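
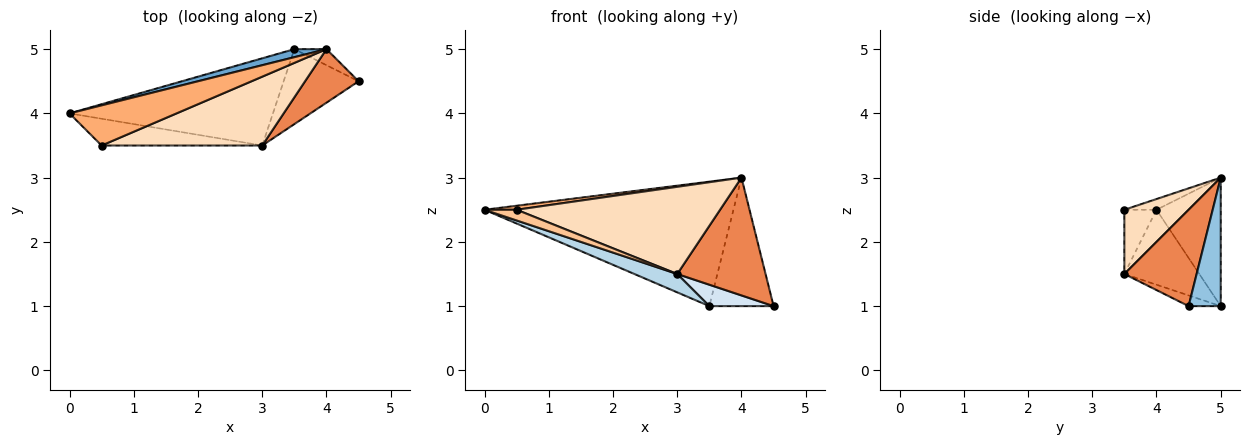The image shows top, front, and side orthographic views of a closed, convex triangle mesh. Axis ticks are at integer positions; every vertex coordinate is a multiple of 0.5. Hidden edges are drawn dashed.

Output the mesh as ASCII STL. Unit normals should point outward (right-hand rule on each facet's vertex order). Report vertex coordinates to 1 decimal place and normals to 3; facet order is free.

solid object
 facet normal -0.249 0.966 0.062
  outer loop
   vertex 4.0 5.0 3.0
   vertex 3.5 5.0 1.0
   vertex 0.0 4.0 2.5
  endloop
 endfacet
 facet normal 0.444 0.889 -0.111
  outer loop
   vertex 4.0 5.0 3.0
   vertex 4.5 4.5 1.0
   vertex 3.5 5.0 1.0
  endloop
 endfacet
 facet normal -0.339 -0.194 -0.921
  outer loop
   vertex 3.0 3.5 1.5
   vertex 0.0 4.0 2.5
   vertex 3.5 5.0 1.0
  endloop
 endfacet
 facet normal -0.136 -0.272 -0.953
  outer loop
   vertex 3.0 3.5 1.5
   vertex 3.5 5.0 1.0
   vertex 4.5 4.5 1.0
  endloop
 endfacet
 facet normal 0.597 -0.730 0.332
  outer loop
   vertex 3.0 3.5 1.5
   vertex 4.5 4.5 1.0
   vertex 4.0 5.0 3.0
  endloop
 endfacet
 facet normal -0.099 -0.099 0.990
  outer loop
   vertex 0.5 3.5 2.5
   vertex 4.0 5.0 3.0
   vertex 0.0 4.0 2.5
  endloop
 endfacet
 facet normal -0.348 -0.348 -0.870
  outer loop
   vertex 0.5 3.5 2.5
   vertex 0.0 4.0 2.5
   vertex 3.0 3.5 1.5
  endloop
 endfacet
 facet normal 0.241 -0.762 0.601
  outer loop
   vertex 0.5 3.5 2.5
   vertex 3.0 3.5 1.5
   vertex 4.0 5.0 3.0
  endloop
 endfacet
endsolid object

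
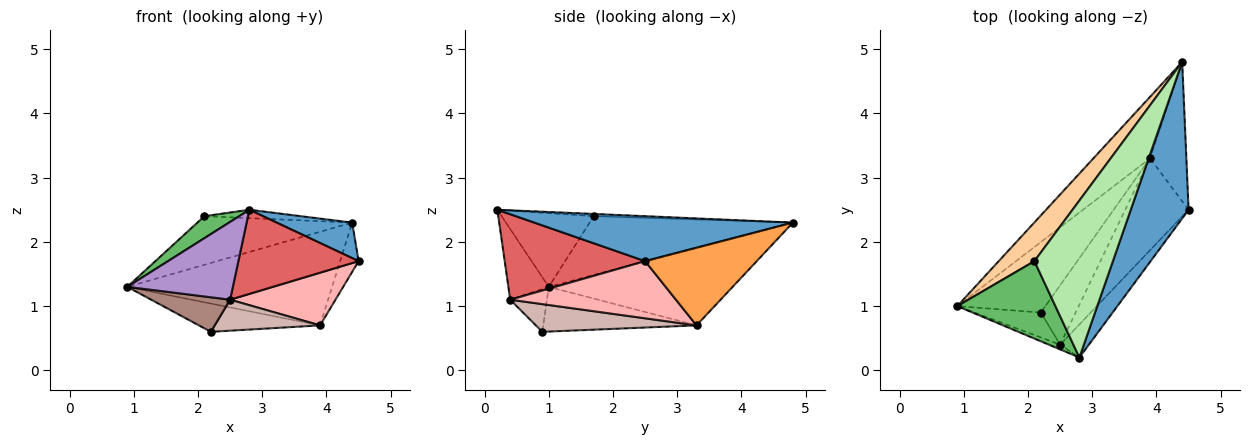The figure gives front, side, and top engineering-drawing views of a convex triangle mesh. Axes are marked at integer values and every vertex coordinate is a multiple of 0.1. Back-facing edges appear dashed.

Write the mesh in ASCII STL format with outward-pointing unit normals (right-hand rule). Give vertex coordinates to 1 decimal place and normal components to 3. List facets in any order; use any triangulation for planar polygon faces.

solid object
 facet normal 0.604 -0.176 0.777
  outer loop
   vertex 2.8 0.2 2.5
   vertex 4.5 2.5 1.7
   vertex 4.4 4.8 2.3
  endloop
 endfacet
 facet normal -0.600 0.668 -0.439
  outer loop
   vertex 3.9 3.3 0.7
   vertex 0.9 1.0 1.3
   vertex 4.4 4.8 2.3
  endloop
 endfacet
 facet normal 0.896 0.148 -0.419
  outer loop
   vertex 3.9 3.3 0.7
   vertex 4.4 4.8 2.3
   vertex 4.5 2.5 1.7
  endloop
 endfacet
 facet normal -0.717 0.546 0.434
  outer loop
   vertex 2.1 1.7 2.4
   vertex 4.4 4.8 2.3
   vertex 0.9 1.0 1.3
  endloop
 endfacet
 facet normal -0.586 -0.221 0.780
  outer loop
   vertex 2.1 1.7 2.4
   vertex 0.9 1.0 1.3
   vertex 2.8 0.2 2.5
  endloop
 endfacet
 facet normal -0.028 0.053 0.998
  outer loop
   vertex 2.1 1.7 2.4
   vertex 2.8 0.2 2.5
   vertex 4.4 4.8 2.3
  endloop
 endfacet
 facet normal 0.736 -0.630 -0.248
  outer loop
   vertex 2.5 0.4 1.1
   vertex 4.5 2.5 1.7
   vertex 2.8 0.2 2.5
  endloop
 endfacet
 facet normal 0.616 -0.392 -0.683
  outer loop
   vertex 2.5 0.4 1.1
   vertex 3.9 3.3 0.7
   vertex 4.5 2.5 1.7
  endloop
 endfacet
 facet normal -0.357 -0.932 -0.057
  outer loop
   vertex 2.5 0.4 1.1
   vertex 2.8 0.2 2.5
   vertex 0.9 1.0 1.3
  endloop
 endfacet
 facet normal -0.426 0.337 -0.840
  outer loop
   vertex 2.2 0.9 0.6
   vertex 0.9 1.0 1.3
   vertex 3.9 3.3 0.7
  endloop
 endfacet
 facet normal -0.353 -0.759 -0.547
  outer loop
   vertex 2.2 0.9 0.6
   vertex 2.5 0.4 1.1
   vertex 0.9 1.0 1.3
  endloop
 endfacet
 facet normal 0.577 -0.378 -0.724
  outer loop
   vertex 2.2 0.9 0.6
   vertex 3.9 3.3 0.7
   vertex 2.5 0.4 1.1
  endloop
 endfacet
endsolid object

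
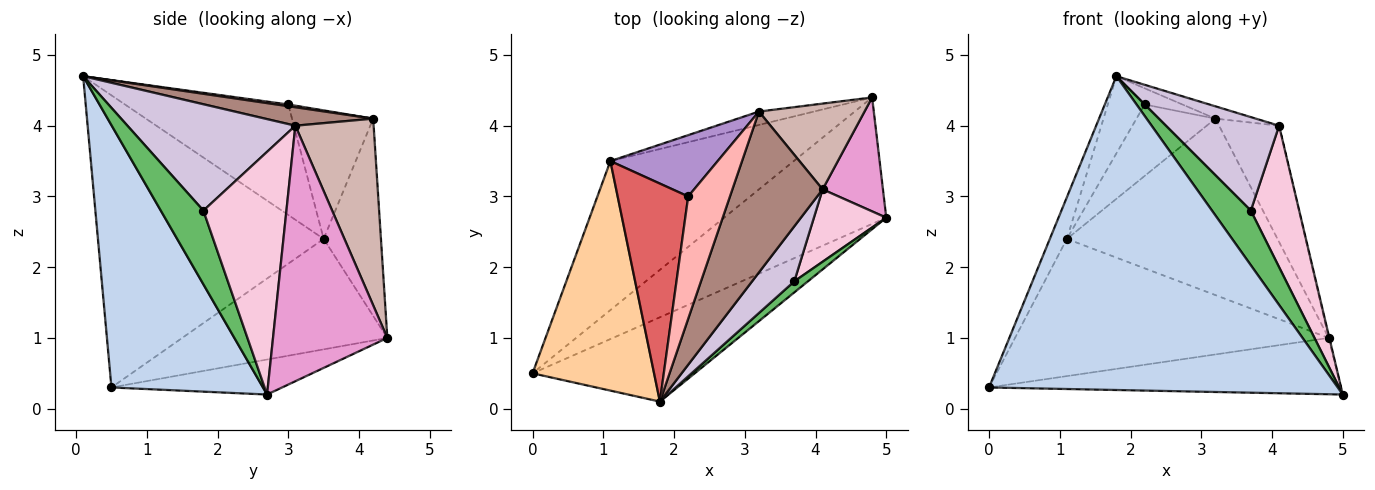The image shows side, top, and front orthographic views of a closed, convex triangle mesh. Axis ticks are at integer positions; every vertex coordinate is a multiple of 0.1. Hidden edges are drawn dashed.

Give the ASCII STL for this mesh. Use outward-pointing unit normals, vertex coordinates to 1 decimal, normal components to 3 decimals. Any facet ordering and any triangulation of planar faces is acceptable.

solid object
 facet normal -0.193 0.399 -0.896
  outer loop
   vertex 4.8 4.4 1.0
   vertex 5.0 2.7 0.2
   vertex 0.0 0.5 0.3
  endloop
 endfacet
 facet normal 0.387 -0.890 -0.239
  outer loop
   vertex 1.8 0.1 4.7
   vertex 0.0 0.5 0.3
   vertex 5.0 2.7 0.2
  endloop
 endfacet
 facet normal -0.405 0.619 -0.673
  outer loop
   vertex 1.1 3.5 2.4
   vertex 4.8 4.4 1.0
   vertex 0.0 0.5 0.3
  endloop
 endfacet
 facet normal -0.921 0.070 0.383
  outer loop
   vertex 1.1 3.5 2.4
   vertex 0.0 0.5 0.3
   vertex 1.8 0.1 4.7
  endloop
 endfacet
 facet normal 0.732 -0.667 0.135
  outer loop
   vertex 3.7 1.8 2.8
   vertex 1.8 0.1 4.7
   vertex 5.0 2.7 0.2
  endloop
 endfacet
 facet normal -0.262 0.962 -0.073
  outer loop
   vertex 3.2 4.2 4.1
   vertex 4.8 4.4 1.0
   vertex 1.1 3.5 2.4
  endloop
 endfacet
 facet normal -0.828 0.187 0.529
  outer loop
   vertex 2.2 3.0 4.3
   vertex 1.1 3.5 2.4
   vertex 1.8 0.1 4.7
  endloop
 endfacet
 facet normal 0.041 0.131 0.991
  outer loop
   vertex 2.2 3.0 4.3
   vertex 1.8 0.1 4.7
   vertex 3.2 4.2 4.1
  endloop
 endfacet
 facet normal -0.615 0.598 0.514
  outer loop
   vertex 2.2 3.0 4.3
   vertex 3.2 4.2 4.1
   vertex 1.1 3.5 2.4
  endloop
 endfacet
 facet normal 0.788 -0.531 0.313
  outer loop
   vertex 4.1 3.1 4.0
   vertex 1.8 0.1 4.7
   vertex 3.7 1.8 2.8
  endloop
 endfacet
 facet normal 0.200 0.075 0.977
  outer loop
   vertex 4.1 3.1 4.0
   vertex 3.2 4.2 4.1
   vertex 1.8 0.1 4.7
  endloop
 endfacet
 facet normal 0.724 0.555 0.409
  outer loop
   vertex 4.1 3.1 4.0
   vertex 4.8 4.4 1.0
   vertex 3.2 4.2 4.1
  endloop
 endfacet
 facet normal 0.973 0.006 0.230
  outer loop
   vertex 4.1 3.1 4.0
   vertex 5.0 2.7 0.2
   vertex 4.8 4.4 1.0
  endloop
 endfacet
 facet normal 0.837 -0.488 0.249
  outer loop
   vertex 4.1 3.1 4.0
   vertex 3.7 1.8 2.8
   vertex 5.0 2.7 0.2
  endloop
 endfacet
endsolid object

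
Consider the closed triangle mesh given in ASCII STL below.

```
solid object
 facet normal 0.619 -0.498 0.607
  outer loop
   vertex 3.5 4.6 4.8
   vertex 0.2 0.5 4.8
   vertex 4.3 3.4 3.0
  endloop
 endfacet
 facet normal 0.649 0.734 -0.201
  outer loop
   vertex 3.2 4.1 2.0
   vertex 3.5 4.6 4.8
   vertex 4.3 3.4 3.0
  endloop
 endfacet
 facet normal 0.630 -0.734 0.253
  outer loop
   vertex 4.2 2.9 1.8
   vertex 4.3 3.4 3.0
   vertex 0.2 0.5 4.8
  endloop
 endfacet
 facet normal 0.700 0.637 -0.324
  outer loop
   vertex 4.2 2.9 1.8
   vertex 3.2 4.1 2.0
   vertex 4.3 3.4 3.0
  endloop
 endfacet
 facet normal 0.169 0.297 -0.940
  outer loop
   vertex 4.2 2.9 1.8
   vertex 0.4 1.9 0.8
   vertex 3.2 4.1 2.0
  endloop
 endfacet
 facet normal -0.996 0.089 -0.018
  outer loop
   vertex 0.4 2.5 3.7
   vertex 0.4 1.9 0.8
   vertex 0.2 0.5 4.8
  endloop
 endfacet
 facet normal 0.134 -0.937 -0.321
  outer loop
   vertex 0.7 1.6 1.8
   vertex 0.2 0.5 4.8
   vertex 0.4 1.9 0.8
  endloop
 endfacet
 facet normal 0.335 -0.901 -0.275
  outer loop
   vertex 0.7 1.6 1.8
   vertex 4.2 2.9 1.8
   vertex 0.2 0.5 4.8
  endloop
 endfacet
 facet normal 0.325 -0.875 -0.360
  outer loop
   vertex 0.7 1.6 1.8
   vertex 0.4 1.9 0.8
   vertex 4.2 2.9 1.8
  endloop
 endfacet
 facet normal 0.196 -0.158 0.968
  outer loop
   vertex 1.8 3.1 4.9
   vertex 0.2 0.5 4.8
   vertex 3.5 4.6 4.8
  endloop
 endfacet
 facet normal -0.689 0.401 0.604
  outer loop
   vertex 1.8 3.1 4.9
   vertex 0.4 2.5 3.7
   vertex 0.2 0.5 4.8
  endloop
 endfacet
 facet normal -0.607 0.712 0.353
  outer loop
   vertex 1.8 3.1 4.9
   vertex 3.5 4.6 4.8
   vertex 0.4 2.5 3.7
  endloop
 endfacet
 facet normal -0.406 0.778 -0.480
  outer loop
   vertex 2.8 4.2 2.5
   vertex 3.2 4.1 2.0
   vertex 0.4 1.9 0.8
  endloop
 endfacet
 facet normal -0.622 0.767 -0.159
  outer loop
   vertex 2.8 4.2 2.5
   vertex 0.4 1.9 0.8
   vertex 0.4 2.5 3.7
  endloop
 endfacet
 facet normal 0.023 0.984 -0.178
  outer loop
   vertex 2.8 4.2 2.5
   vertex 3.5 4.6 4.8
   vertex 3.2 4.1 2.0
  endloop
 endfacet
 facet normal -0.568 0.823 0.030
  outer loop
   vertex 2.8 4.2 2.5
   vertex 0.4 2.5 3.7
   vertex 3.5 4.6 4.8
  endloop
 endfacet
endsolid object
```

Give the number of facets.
16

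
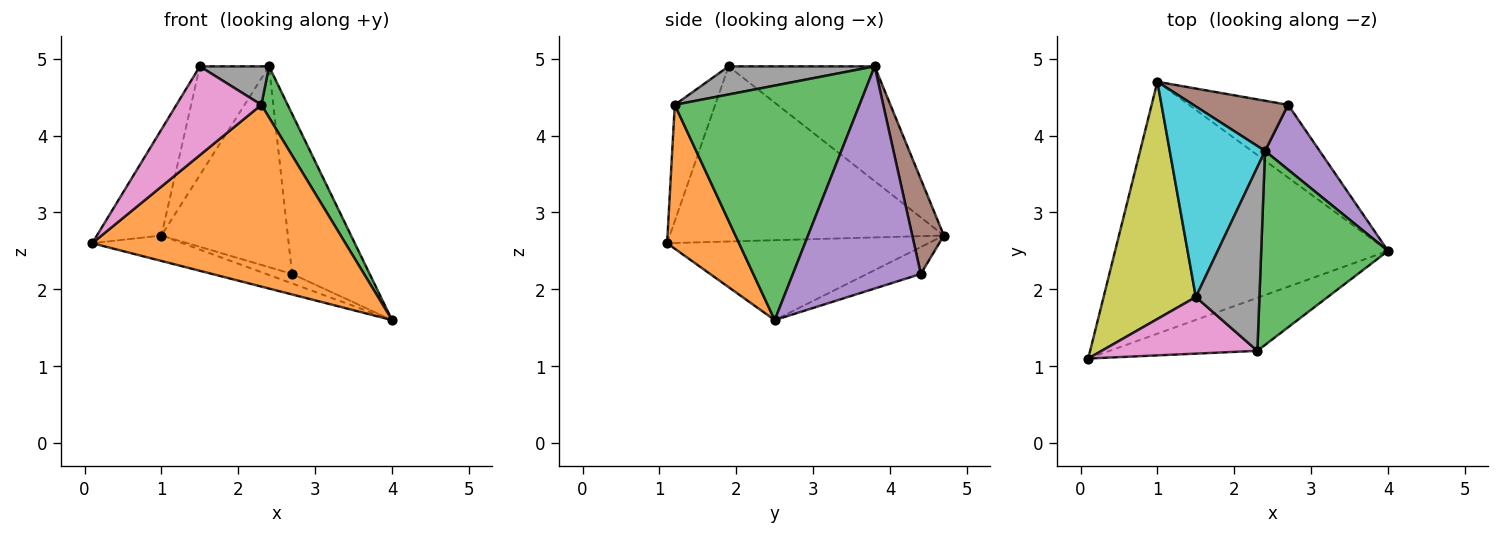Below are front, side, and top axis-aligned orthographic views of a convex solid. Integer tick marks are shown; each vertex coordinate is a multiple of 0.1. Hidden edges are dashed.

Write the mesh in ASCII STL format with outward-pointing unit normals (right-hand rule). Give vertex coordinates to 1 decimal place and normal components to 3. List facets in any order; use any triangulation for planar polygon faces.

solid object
 facet normal -0.280 0.096 -0.955
  outer loop
   vertex 1.0 4.7 2.7
   vertex 4.0 2.5 1.6
   vertex 0.1 1.1 2.6
  endloop
 endfacet
 facet normal 0.263 -0.926 -0.270
  outer loop
   vertex 2.3 1.2 4.4
   vertex 0.1 1.1 2.6
   vertex 4.0 2.5 1.6
  endloop
 endfacet
 facet normal 0.873 -0.124 0.472
  outer loop
   vertex 2.3 1.2 4.4
   vertex 4.0 2.5 1.6
   vertex 2.4 3.8 4.9
  endloop
 endfacet
 facet normal -0.260 0.125 -0.958
  outer loop
   vertex 2.7 4.4 2.2
   vertex 4.0 2.5 1.6
   vertex 1.0 4.7 2.7
  endloop
 endfacet
 facet normal 0.837 0.508 0.206
  outer loop
   vertex 2.7 4.4 2.2
   vertex 2.4 3.8 4.9
   vertex 4.0 2.5 1.6
  endloop
 endfacet
 facet normal 0.236 0.943 0.236
  outer loop
   vertex 2.7 4.4 2.2
   vertex 1.0 4.7 2.7
   vertex 2.4 3.8 4.9
  endloop
 endfacet
 facet normal -0.373 -0.782 0.499
  outer loop
   vertex 1.5 1.9 4.9
   vertex 0.1 1.1 2.6
   vertex 2.3 1.2 4.4
  endloop
 endfacet
 facet normal 0.397 -0.188 0.898
  outer loop
   vertex 1.5 1.9 4.9
   vertex 2.3 1.2 4.4
   vertex 2.4 3.8 4.9
  endloop
 endfacet
 facet normal -0.866 0.204 0.456
  outer loop
   vertex 1.5 1.9 4.9
   vertex 1.0 4.7 2.7
   vertex 0.1 1.1 2.6
  endloop
 endfacet
 facet normal -0.723 0.342 0.600
  outer loop
   vertex 1.5 1.9 4.9
   vertex 2.4 3.8 4.9
   vertex 1.0 4.7 2.7
  endloop
 endfacet
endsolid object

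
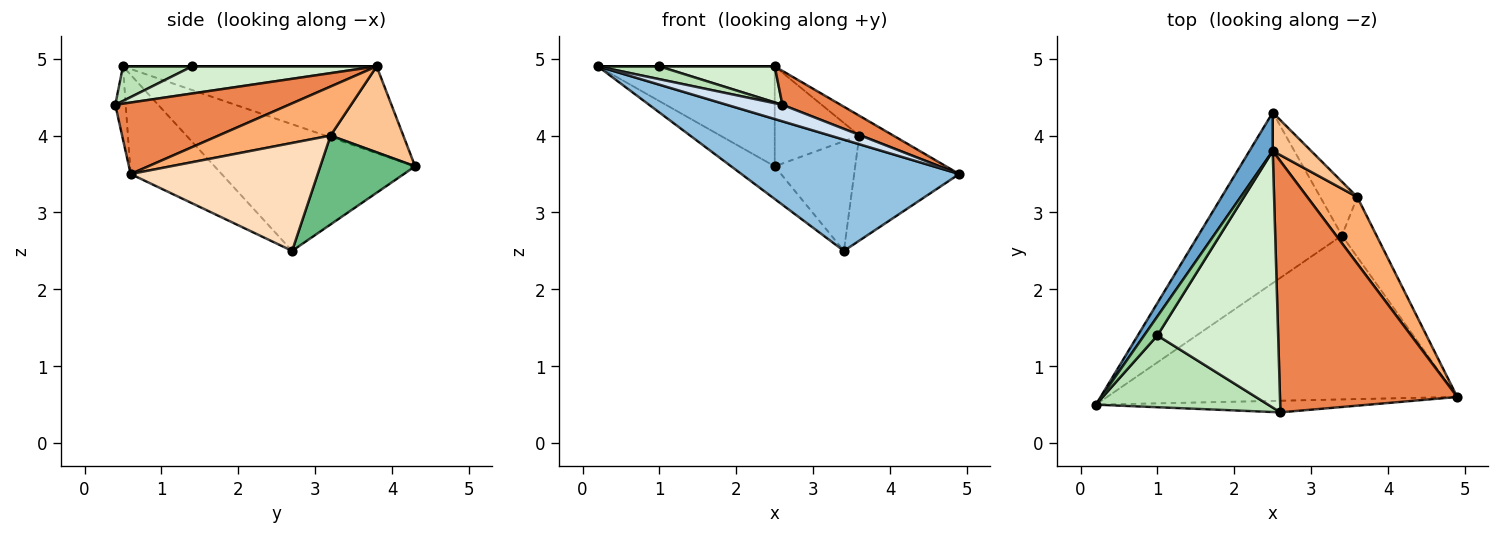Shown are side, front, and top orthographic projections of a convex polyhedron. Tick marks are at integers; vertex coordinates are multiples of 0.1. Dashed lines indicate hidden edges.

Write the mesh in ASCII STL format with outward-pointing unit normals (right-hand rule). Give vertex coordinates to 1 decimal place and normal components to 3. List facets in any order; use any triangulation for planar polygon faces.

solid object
 facet normal -0.801 0.558 0.215
  outer loop
   vertex 2.5 3.8 4.9
   vertex 2.5 4.3 3.6
   vertex 0.2 0.5 4.9
  endloop
 endfacet
 facet normal -0.228 -0.547 -0.806
  outer loop
   vertex 3.4 2.7 2.5
   vertex 4.9 0.6 3.5
   vertex 0.2 0.5 4.9
  endloop
 endfacet
 facet normal -0.655 0.142 -0.742
  outer loop
   vertex 3.4 2.7 2.5
   vertex 0.2 0.5 4.9
   vertex 2.5 4.3 3.6
  endloop
 endfacet
 facet normal -0.152 -0.809 -0.568
  outer loop
   vertex 2.6 0.4 4.4
   vertex 0.2 0.5 4.9
   vertex 4.9 0.6 3.5
  endloop
 endfacet
 facet normal 0.371 -0.124 0.920
  outer loop
   vertex 2.6 0.4 4.4
   vertex 4.9 0.6 3.5
   vertex 2.5 3.8 4.9
  endloop
 endfacet
 facet normal 0.685 0.208 0.698
  outer loop
   vertex 3.6 3.2 4.0
   vertex 2.5 3.8 4.9
   vertex 4.9 0.6 3.5
  endloop
 endfacet
 facet normal 0.626 0.728 0.280
  outer loop
   vertex 3.6 3.2 4.0
   vertex 2.5 4.3 3.6
   vertex 2.5 3.8 4.9
  endloop
 endfacet
 facet normal 0.840 0.472 -0.269
  outer loop
   vertex 3.6 3.2 4.0
   vertex 4.9 0.6 3.5
   vertex 3.4 2.7 2.5
  endloop
 endfacet
 facet normal 0.727 0.617 -0.302
  outer loop
   vertex 3.6 3.2 4.0
   vertex 3.4 2.7 2.5
   vertex 2.5 4.3 3.6
  endloop
 endfacet
 facet normal 0.000 0.000 1.000
  outer loop
   vertex 1.0 1.4 4.9
   vertex 2.5 3.8 4.9
   vertex 0.2 0.5 4.9
  endloop
 endfacet
 facet normal 0.194 -0.172 0.966
  outer loop
   vertex 1.0 1.4 4.9
   vertex 0.2 0.5 4.9
   vertex 2.6 0.4 4.4
  endloop
 endfacet
 facet normal 0.217 -0.136 0.967
  outer loop
   vertex 1.0 1.4 4.9
   vertex 2.6 0.4 4.4
   vertex 2.5 3.8 4.9
  endloop
 endfacet
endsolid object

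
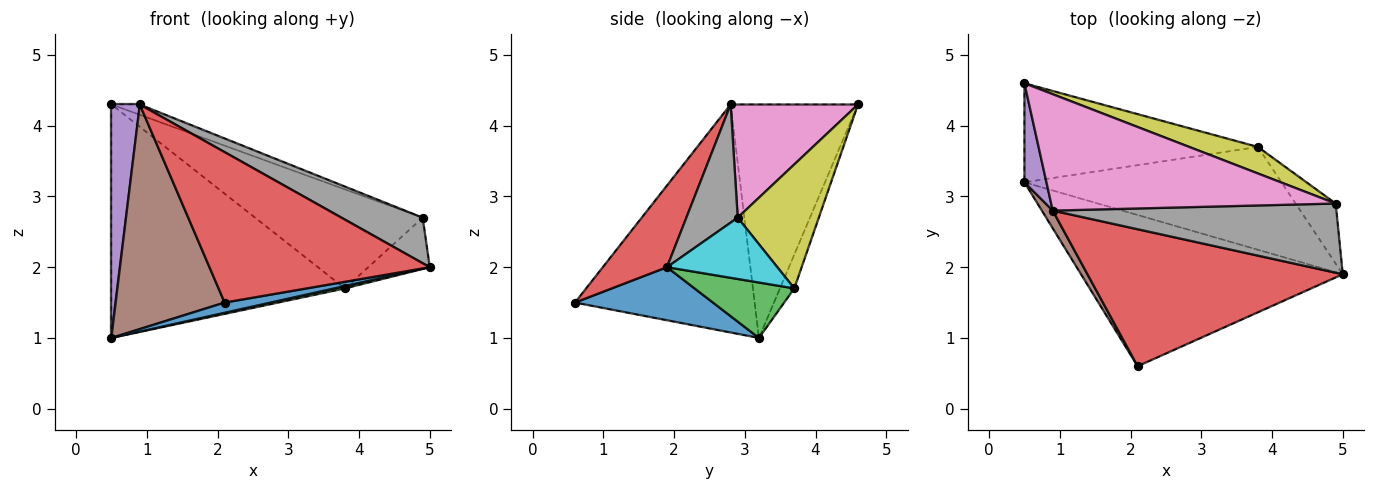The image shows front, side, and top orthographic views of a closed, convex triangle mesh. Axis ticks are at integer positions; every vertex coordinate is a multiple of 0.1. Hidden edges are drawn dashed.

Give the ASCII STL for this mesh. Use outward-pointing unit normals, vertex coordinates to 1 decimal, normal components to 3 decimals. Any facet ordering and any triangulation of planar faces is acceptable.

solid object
 facet normal 0.198 -0.066 -0.978
  outer loop
   vertex 0.5 3.2 1.0
   vertex 5.0 1.9 2.0
   vertex 2.1 0.6 1.5
  endloop
 endfacet
 facet normal -0.057 0.919 -0.390
  outer loop
   vertex 3.8 3.7 1.7
   vertex 0.5 3.2 1.0
   vertex 0.5 4.6 4.3
  endloop
 endfacet
 facet normal 0.211 -0.022 -0.977
  outer loop
   vertex 3.8 3.7 1.7
   vertex 5.0 1.9 2.0
   vertex 0.5 3.2 1.0
  endloop
 endfacet
 facet normal 0.211 -0.723 0.658
  outer loop
   vertex 0.9 2.8 4.3
   vertex 2.1 0.6 1.5
   vertex 5.0 1.9 2.0
  endloop
 endfacet
 facet normal -0.972 -0.216 0.092
  outer loop
   vertex 0.9 2.8 4.3
   vertex 0.5 4.6 4.3
   vertex 0.5 3.2 1.0
  endloop
 endfacet
 facet normal -0.854 -0.518 0.041
  outer loop
   vertex 0.9 2.8 4.3
   vertex 0.5 3.2 1.0
   vertex 2.1 0.6 1.5
  endloop
 endfacet
 facet normal 0.368 0.082 0.926
  outer loop
   vertex 4.9 2.9 2.7
   vertex 0.5 4.6 4.3
   vertex 0.9 2.8 4.3
  endloop
 endfacet
 facet normal 0.329 -0.519 0.789
  outer loop
   vertex 4.9 2.9 2.7
   vertex 0.9 2.8 4.3
   vertex 5.0 1.9 2.0
  endloop
 endfacet
 facet normal 0.423 0.875 0.234
  outer loop
   vertex 4.9 2.9 2.7
   vertex 3.8 3.7 1.7
   vertex 0.5 4.6 4.3
  endloop
 endfacet
 facet normal 0.758 0.423 -0.496
  outer loop
   vertex 4.9 2.9 2.7
   vertex 5.0 1.9 2.0
   vertex 3.8 3.7 1.7
  endloop
 endfacet
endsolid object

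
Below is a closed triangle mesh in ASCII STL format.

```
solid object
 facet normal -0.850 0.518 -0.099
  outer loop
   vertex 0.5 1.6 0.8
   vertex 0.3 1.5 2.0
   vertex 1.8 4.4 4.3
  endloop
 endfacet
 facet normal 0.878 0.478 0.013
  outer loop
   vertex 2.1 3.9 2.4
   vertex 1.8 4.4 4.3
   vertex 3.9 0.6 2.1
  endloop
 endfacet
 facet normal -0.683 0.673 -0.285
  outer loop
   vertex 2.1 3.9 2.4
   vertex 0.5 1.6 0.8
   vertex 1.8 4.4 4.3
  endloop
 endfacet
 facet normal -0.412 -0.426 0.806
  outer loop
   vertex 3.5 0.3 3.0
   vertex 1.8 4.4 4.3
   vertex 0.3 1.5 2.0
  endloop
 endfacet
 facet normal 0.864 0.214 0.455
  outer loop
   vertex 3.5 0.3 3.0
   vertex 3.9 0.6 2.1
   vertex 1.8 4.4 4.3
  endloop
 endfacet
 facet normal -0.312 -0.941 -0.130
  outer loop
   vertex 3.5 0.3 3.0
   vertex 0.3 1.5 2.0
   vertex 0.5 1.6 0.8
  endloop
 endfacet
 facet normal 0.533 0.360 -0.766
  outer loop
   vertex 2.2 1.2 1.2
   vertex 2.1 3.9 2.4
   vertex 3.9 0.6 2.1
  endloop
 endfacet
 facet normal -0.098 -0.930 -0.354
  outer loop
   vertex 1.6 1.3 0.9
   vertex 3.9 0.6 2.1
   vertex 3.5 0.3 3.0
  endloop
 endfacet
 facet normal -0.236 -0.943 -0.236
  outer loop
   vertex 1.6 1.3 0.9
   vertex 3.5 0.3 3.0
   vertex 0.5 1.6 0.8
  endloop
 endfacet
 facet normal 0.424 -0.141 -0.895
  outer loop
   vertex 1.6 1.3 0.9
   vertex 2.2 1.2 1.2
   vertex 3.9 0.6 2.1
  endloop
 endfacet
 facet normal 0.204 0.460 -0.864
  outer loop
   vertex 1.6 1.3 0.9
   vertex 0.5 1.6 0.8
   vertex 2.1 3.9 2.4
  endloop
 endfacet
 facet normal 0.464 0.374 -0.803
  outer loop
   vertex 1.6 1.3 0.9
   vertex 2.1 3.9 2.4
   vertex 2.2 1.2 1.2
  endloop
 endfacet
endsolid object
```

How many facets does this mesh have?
12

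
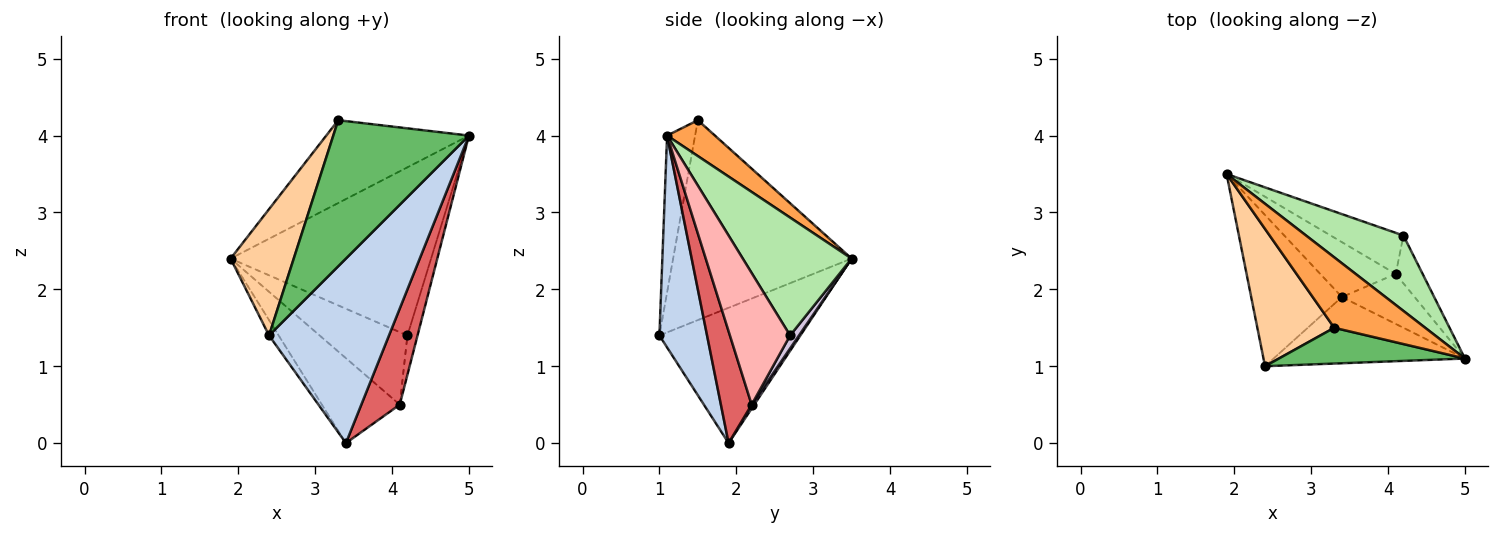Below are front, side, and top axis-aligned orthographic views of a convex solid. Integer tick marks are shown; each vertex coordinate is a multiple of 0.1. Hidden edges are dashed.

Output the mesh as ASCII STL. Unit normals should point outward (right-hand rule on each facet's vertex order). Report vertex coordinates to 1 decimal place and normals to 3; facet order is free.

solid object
 facet normal -0.829 0.057 -0.556
  outer loop
   vertex 3.4 1.9 0.0
   vertex 2.4 1.0 1.4
   vertex 1.9 3.5 2.4
  endloop
 endfacet
 facet normal 0.350 -0.882 -0.316
  outer loop
   vertex 3.4 1.9 0.0
   vertex 5.0 1.1 4.0
   vertex 2.4 1.0 1.4
  endloop
 endfacet
 facet normal 0.248 0.738 0.628
  outer loop
   vertex 3.3 1.5 4.2
   vertex 5.0 1.1 4.0
   vertex 1.9 3.5 2.4
  endloop
 endfacet
 facet normal -0.886 -0.314 0.341
  outer loop
   vertex 3.3 1.5 4.2
   vertex 1.9 3.5 2.4
   vertex 2.4 1.0 1.4
  endloop
 endfacet
 facet normal -0.197 -0.952 0.233
  outer loop
   vertex 3.3 1.5 4.2
   vertex 2.4 1.0 1.4
   vertex 5.0 1.1 4.0
  endloop
 endfacet
 facet normal 0.444 0.818 0.367
  outer loop
   vertex 4.2 2.7 1.4
   vertex 1.9 3.5 2.4
   vertex 5.0 1.1 4.0
  endloop
 endfacet
 facet normal 0.579 -0.723 -0.376
  outer loop
   vertex 4.1 2.2 0.5
   vertex 5.0 1.1 4.0
   vertex 3.4 1.9 0.0
  endloop
 endfacet
 facet normal 0.967 0.162 -0.198
  outer loop
   vertex 4.1 2.2 0.5
   vertex 4.2 2.7 1.4
   vertex 5.0 1.1 4.0
  endloop
 endfacet
 facet normal 0.028 0.840 -0.542
  outer loop
   vertex 4.1 2.2 0.5
   vertex 3.4 1.9 0.0
   vertex 1.9 3.5 2.4
  endloop
 endfacet
 facet normal 0.088 0.867 -0.491
  outer loop
   vertex 4.1 2.2 0.5
   vertex 1.9 3.5 2.4
   vertex 4.2 2.7 1.4
  endloop
 endfacet
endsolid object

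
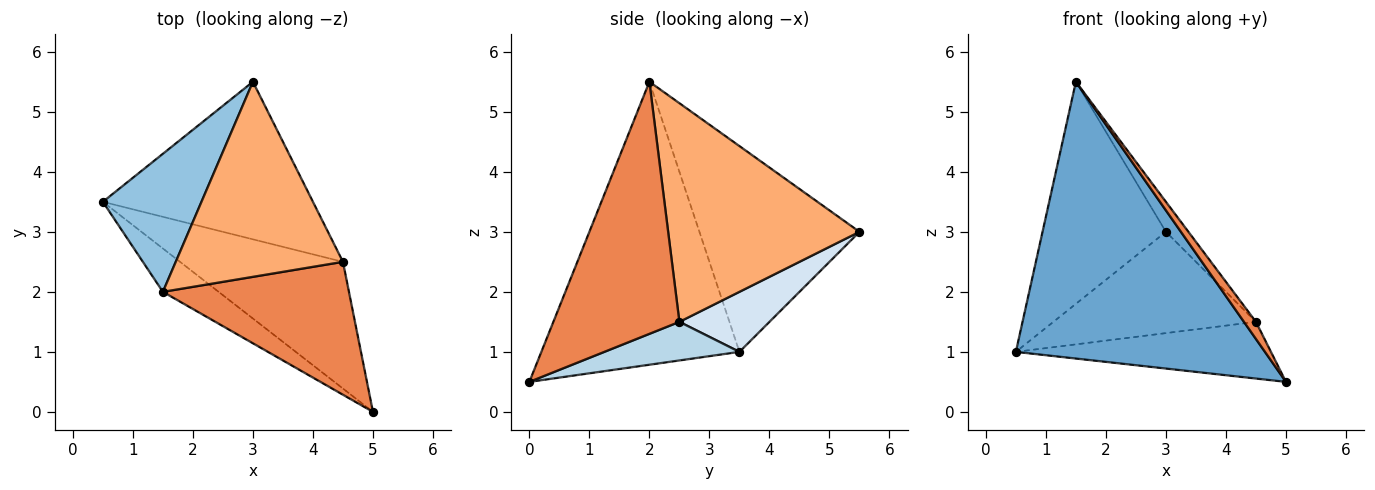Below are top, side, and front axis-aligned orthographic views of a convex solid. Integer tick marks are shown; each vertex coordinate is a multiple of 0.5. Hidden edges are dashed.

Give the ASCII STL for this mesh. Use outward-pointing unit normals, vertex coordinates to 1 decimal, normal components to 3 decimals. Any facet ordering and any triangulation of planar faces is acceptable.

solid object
 facet normal -0.618 -0.777 -0.122
  outer loop
   vertex 1.5 2.0 5.5
   vertex 0.5 3.5 1.0
   vertex 5.0 0.0 0.5
  endloop
 endfacet
 facet normal -0.740 0.571 0.355
  outer loop
   vertex 1.5 2.0 5.5
   vertex 3.0 5.5 3.0
   vertex 0.5 3.5 1.0
  endloop
 endfacet
 facet normal 0.211 0.399 -0.892
  outer loop
   vertex 4.5 2.5 1.5
   vertex 5.0 0.0 0.5
   vertex 0.5 3.5 1.0
  endloop
 endfacet
 facet normal 0.234 0.526 -0.818
  outer loop
   vertex 4.5 2.5 1.5
   vertex 0.5 3.5 1.0
   vertex 3.0 5.5 3.0
  endloop
 endfacet
 facet normal 0.802 -0.076 0.592
  outer loop
   vertex 4.5 2.5 1.5
   vertex 1.5 2.0 5.5
   vertex 5.0 0.0 0.5
  endloop
 endfacet
 facet normal 0.791 0.093 0.605
  outer loop
   vertex 4.5 2.5 1.5
   vertex 3.0 5.5 3.0
   vertex 1.5 2.0 5.5
  endloop
 endfacet
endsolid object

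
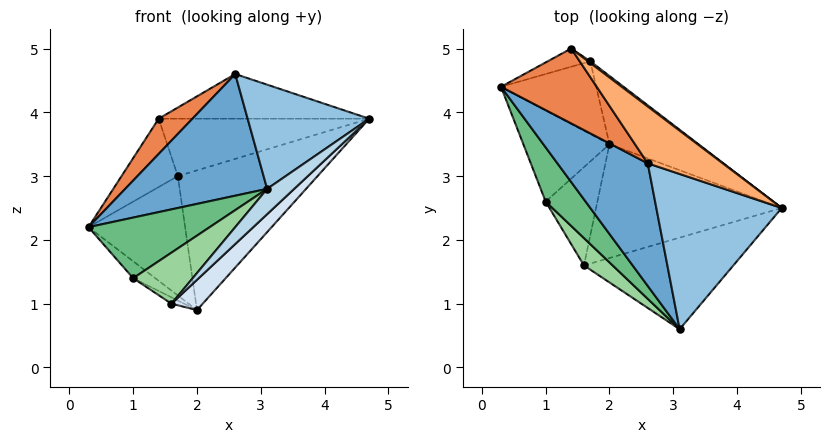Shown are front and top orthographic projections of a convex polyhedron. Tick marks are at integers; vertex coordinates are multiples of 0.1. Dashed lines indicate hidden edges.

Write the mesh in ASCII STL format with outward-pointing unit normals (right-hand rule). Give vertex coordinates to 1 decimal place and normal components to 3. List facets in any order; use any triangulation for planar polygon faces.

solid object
 facet normal -0.742 -0.472 0.475
  outer loop
   vertex 2.6 3.2 4.6
   vertex 0.3 4.4 2.2
   vertex 3.1 0.6 2.8
  endloop
 endfacet
 facet normal 0.091 -0.555 0.827
  outer loop
   vertex 2.6 3.2 4.6
   vertex 3.1 0.6 2.8
   vertex 4.7 2.5 3.9
  endloop
 endfacet
 facet normal 0.700 -0.190 -0.689
  outer loop
   vertex 1.6 1.6 1.0
   vertex 4.7 2.5 3.9
   vertex 3.1 0.6 2.8
  endloop
 endfacet
 facet normal 0.699 -0.184 -0.691
  outer loop
   vertex 1.6 1.6 1.0
   vertex 2.0 3.5 0.9
   vertex 4.7 2.5 3.9
  endloop
 endfacet
 facet normal -0.759 -0.277 0.589
  outer loop
   vertex 1.4 5.0 3.9
   vertex 0.3 4.4 2.2
   vertex 2.6 3.2 4.6
  endloop
 endfacet
 facet normal 0.424 0.560 0.712
  outer loop
   vertex 1.4 5.0 3.9
   vertex 2.6 3.2 4.6
   vertex 4.7 2.5 3.9
  endloop
 endfacet
 facet normal -0.548 0.152 -0.822
  outer loop
   vertex 1.0 2.6 1.4
   vertex 0.3 4.4 2.2
   vertex 2.0 3.5 0.9
  endloop
 endfacet
 facet normal -0.487 0.057 -0.872
  outer loop
   vertex 1.0 2.6 1.4
   vertex 2.0 3.5 0.9
   vertex 1.6 1.6 1.0
  endloop
 endfacet
 facet normal -0.756 -0.488 0.437
  outer loop
   vertex 1.0 2.6 1.4
   vertex 3.1 0.6 2.8
   vertex 0.3 4.4 2.2
  endloop
 endfacet
 facet normal -0.756 -0.577 0.309
  outer loop
   vertex 1.0 2.6 1.4
   vertex 1.6 1.6 1.0
   vertex 3.1 0.6 2.8
  endloop
 endfacet
 facet normal 0.634 0.695 -0.339
  outer loop
   vertex 1.7 4.8 3.0
   vertex 4.7 2.5 3.9
   vertex 2.0 3.5 0.9
  endloop
 endfacet
 facet normal 0.604 0.797 0.024
  outer loop
   vertex 1.7 4.8 3.0
   vertex 1.4 5.0 3.9
   vertex 4.7 2.5 3.9
  endloop
 endfacet
 facet normal 0.054 0.852 -0.520
  outer loop
   vertex 1.7 4.8 3.0
   vertex 2.0 3.5 0.9
   vertex 0.3 4.4 2.2
  endloop
 endfacet
 facet normal -0.128 0.958 -0.256
  outer loop
   vertex 1.7 4.8 3.0
   vertex 0.3 4.4 2.2
   vertex 1.4 5.0 3.9
  endloop
 endfacet
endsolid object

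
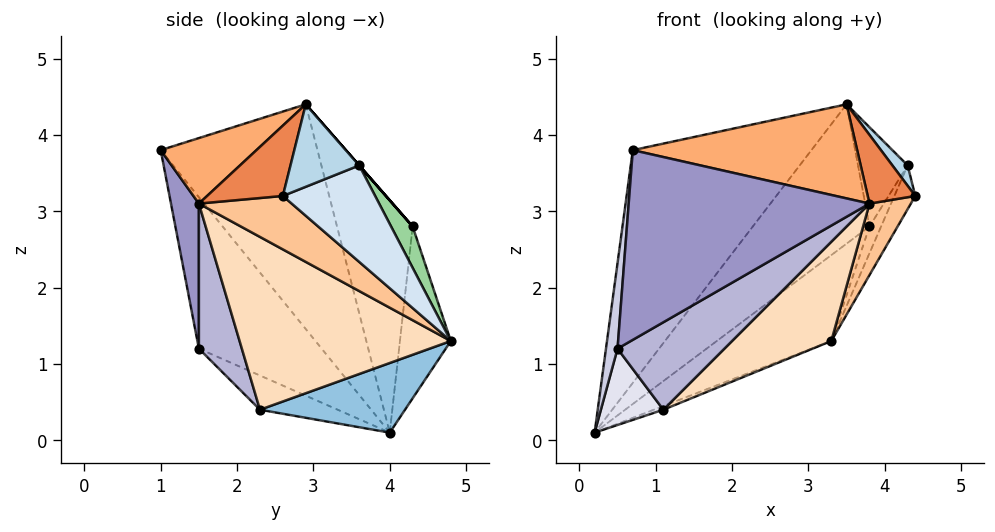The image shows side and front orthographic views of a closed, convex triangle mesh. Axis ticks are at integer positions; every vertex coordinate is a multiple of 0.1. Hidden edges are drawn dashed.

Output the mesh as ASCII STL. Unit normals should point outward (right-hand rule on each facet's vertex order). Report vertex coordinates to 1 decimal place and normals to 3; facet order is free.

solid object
 facet normal -0.541 0.616 0.573
  outer loop
   vertex 3.5 2.9 4.4
   vertex 0.2 4.0 0.1
   vertex 0.7 1.0 3.8
  endloop
 endfacet
 facet normal 0.356 0.023 -0.934
  outer loop
   vertex 1.1 2.3 0.4
   vertex 0.2 4.0 0.1
   vertex 3.3 4.8 1.3
  endloop
 endfacet
 facet normal 0.767 -0.171 0.618
  outer loop
   vertex 4.3 3.6 3.6
   vertex 3.5 2.9 4.4
   vertex 4.4 2.6 3.2
  endloop
 endfacet
 facet normal 0.932 0.211 -0.295
  outer loop
   vertex 4.3 3.6 3.6
   vertex 4.4 2.6 3.2
   vertex 3.3 4.8 1.3
  endloop
 endfacet
 facet normal 0.672 -0.422 0.609
  outer loop
   vertex 3.8 1.5 3.1
   vertex 4.4 2.6 3.2
   vertex 3.5 2.9 4.4
  endloop
 endfacet
 facet normal 0.267 -0.625 0.734
  outer loop
   vertex 3.8 1.5 3.1
   vertex 3.5 2.9 4.4
   vertex 0.7 1.0 3.8
  endloop
 endfacet
 facet normal 0.646 -0.288 -0.707
  outer loop
   vertex 3.8 1.5 3.1
   vertex 3.3 4.8 1.3
   vertex 4.4 2.6 3.2
  endloop
 endfacet
 facet normal 0.630 -0.296 -0.718
  outer loop
   vertex 3.8 1.5 3.1
   vertex 1.1 2.3 0.4
   vertex 3.3 4.8 1.3
  endloop
 endfacet
 facet normal 0.000 0.753 0.659
  outer loop
   vertex 3.8 4.3 2.8
   vertex 3.5 2.9 4.4
   vertex 4.3 3.6 3.6
  endloop
 endfacet
 facet normal 0.873 0.470 -0.134
  outer loop
   vertex 3.8 4.3 2.8
   vertex 4.3 3.6 3.6
   vertex 3.3 4.8 1.3
  endloop
 endfacet
 facet normal -0.460 0.709 0.534
  outer loop
   vertex 3.8 4.3 2.8
   vertex 0.2 4.0 0.1
   vertex 3.5 2.9 4.4
  endloop
 endfacet
 facet normal -0.372 0.836 0.403
  outer loop
   vertex 3.8 4.3 2.8
   vertex 3.3 4.8 1.3
   vertex 0.2 4.0 0.1
  endloop
 endfacet
 facet normal 0.113 -0.974 -0.196
  outer loop
   vertex 0.5 1.5 1.2
   vertex 3.8 1.5 3.1
   vertex 0.7 1.0 3.8
  endloop
 endfacet
 facet normal 0.313 -0.779 -0.544
  outer loop
   vertex 0.5 1.5 1.2
   vertex 1.1 2.3 0.4
   vertex 3.8 1.5 3.1
  endloop
 endfacet
 facet normal -0.994 -0.094 0.058
  outer loop
   vertex 0.5 1.5 1.2
   vertex 0.7 1.0 3.8
   vertex 0.2 4.0 0.1
  endloop
 endfacet
 facet normal -0.496 -0.399 -0.771
  outer loop
   vertex 0.5 1.5 1.2
   vertex 0.2 4.0 0.1
   vertex 1.1 2.3 0.4
  endloop
 endfacet
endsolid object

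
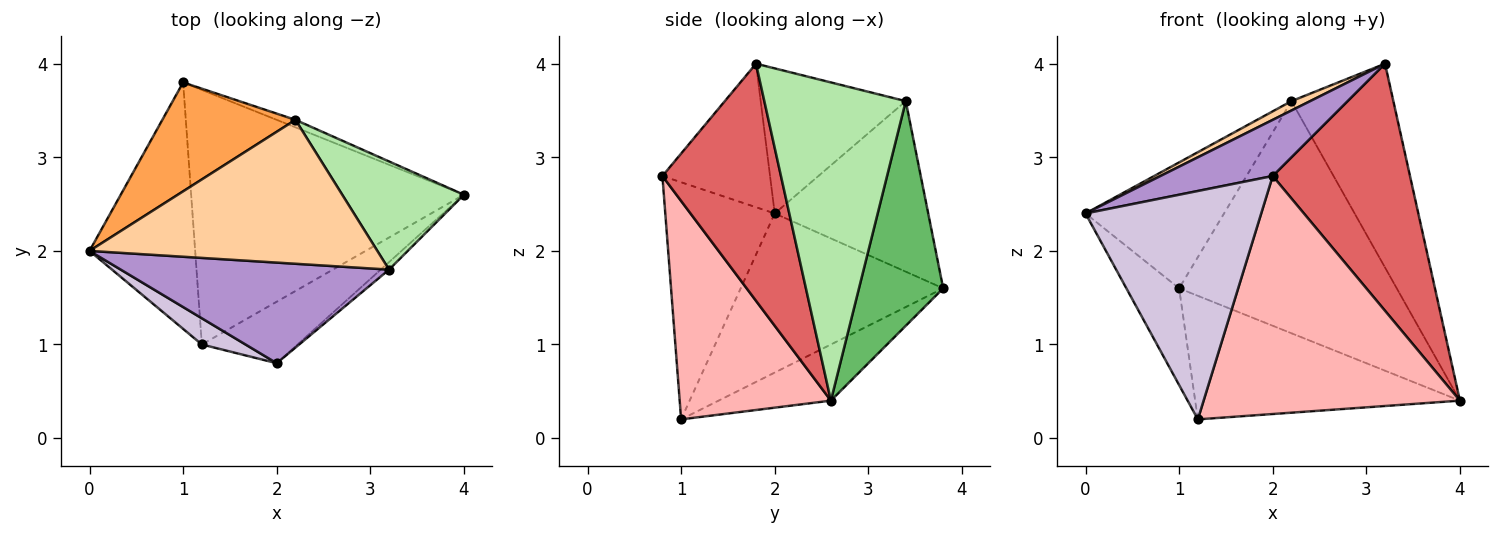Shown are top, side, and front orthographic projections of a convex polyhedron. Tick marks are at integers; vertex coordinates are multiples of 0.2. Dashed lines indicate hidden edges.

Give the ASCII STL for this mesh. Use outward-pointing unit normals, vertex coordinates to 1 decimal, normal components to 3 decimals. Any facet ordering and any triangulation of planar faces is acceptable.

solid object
 facet normal -0.814 0.212 -0.541
  outer loop
   vertex 1.2 1.0 0.2
   vertex 0.0 2.0 2.4
   vertex 1.0 3.8 1.6
  endloop
 endfacet
 facet normal -0.182 0.429 -0.885
  outer loop
   vertex 1.2 1.0 0.2
   vertex 1.0 3.8 1.6
   vertex 4.0 2.6 0.4
  endloop
 endfacet
 facet normal -0.642 0.580 0.501
  outer loop
   vertex 2.2 3.4 3.6
   vertex 1.0 3.8 1.6
   vertex 0.0 2.0 2.4
  endloop
 endfacet
 facet normal -0.449 -0.058 0.891
  outer loop
   vertex 2.2 3.4 3.6
   vertex 0.0 2.0 2.4
   vertex 3.2 1.8 4.0
  endloop
 endfacet
 facet normal 0.361 0.932 -0.030
  outer loop
   vertex 2.2 3.4 3.6
   vertex 4.0 2.6 0.4
   vertex 1.0 3.8 1.6
  endloop
 endfacet
 facet normal 0.775 0.558 0.296
  outer loop
   vertex 2.2 3.4 3.6
   vertex 3.2 1.8 4.0
   vertex 4.0 2.6 0.4
  endloop
 endfacet
 facet normal 0.653 -0.757 -0.023
  outer loop
   vertex 2.0 0.8 2.8
   vertex 4.0 2.6 0.4
   vertex 3.2 1.8 4.0
  endloop
 endfacet
 facet normal 0.496 -0.841 -0.217
  outer loop
   vertex 2.0 0.8 2.8
   vertex 1.2 1.0 0.2
   vertex 4.0 2.6 0.4
  endloop
 endfacet
 facet normal -0.423 -0.442 0.791
  outer loop
   vertex 2.0 0.8 2.8
   vertex 3.2 1.8 4.0
   vertex 0.0 2.0 2.4
  endloop
 endfacet
 facet normal -0.526 -0.845 0.097
  outer loop
   vertex 2.0 0.8 2.8
   vertex 0.0 2.0 2.4
   vertex 1.2 1.0 0.2
  endloop
 endfacet
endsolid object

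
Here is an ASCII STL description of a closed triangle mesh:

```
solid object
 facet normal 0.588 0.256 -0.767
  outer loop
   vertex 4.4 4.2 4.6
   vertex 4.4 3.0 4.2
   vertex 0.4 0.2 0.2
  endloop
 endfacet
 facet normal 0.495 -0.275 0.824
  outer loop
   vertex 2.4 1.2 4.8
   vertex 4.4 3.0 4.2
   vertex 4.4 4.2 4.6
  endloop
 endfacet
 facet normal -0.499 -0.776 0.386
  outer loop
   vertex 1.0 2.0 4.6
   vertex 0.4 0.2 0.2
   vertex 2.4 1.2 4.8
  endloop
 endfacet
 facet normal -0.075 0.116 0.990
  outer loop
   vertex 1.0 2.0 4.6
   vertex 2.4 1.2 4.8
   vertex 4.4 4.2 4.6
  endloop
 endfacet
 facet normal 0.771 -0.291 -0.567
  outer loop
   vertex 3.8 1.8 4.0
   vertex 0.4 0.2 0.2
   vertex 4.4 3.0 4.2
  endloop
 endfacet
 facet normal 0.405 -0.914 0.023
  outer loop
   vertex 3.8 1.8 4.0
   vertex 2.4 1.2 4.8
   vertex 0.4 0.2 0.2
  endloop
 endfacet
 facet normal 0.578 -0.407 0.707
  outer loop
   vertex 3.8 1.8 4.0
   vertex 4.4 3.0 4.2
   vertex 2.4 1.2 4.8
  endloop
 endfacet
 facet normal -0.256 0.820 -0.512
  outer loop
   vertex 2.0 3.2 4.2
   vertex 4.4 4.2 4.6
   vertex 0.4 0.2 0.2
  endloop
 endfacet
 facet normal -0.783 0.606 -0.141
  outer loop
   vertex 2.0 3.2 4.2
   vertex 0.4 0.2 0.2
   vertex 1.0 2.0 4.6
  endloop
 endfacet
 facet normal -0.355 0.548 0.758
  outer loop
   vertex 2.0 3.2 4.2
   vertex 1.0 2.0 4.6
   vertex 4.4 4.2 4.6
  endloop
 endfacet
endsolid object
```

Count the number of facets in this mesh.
10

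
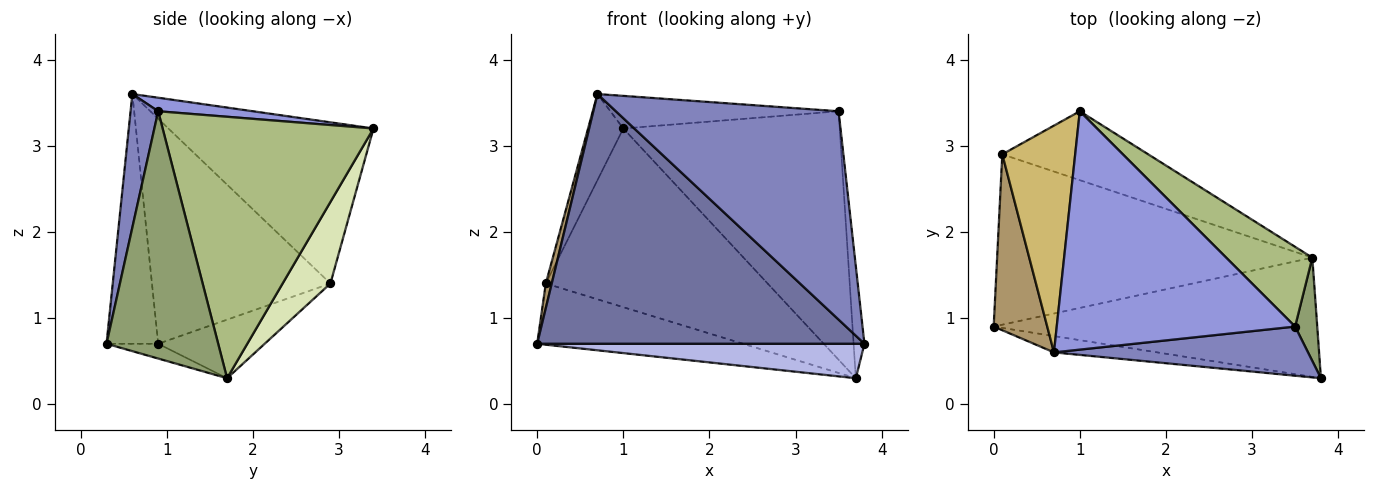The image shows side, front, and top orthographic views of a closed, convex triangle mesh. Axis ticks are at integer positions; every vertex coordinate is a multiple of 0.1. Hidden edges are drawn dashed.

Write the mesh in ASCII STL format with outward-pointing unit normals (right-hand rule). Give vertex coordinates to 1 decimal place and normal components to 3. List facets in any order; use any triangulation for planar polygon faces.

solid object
 facet normal -0.156 -0.986 -0.064
  outer loop
   vertex 0.7 0.6 3.6
   vertex 0.0 0.9 0.7
   vertex 3.8 0.3 0.7
  endloop
 endfacet
 facet normal 0.120 -0.966 0.228
  outer loop
   vertex 3.5 0.9 3.4
   vertex 0.7 0.6 3.6
   vertex 3.8 0.3 0.7
  endloop
 endfacet
 facet normal 0.056 0.135 0.989
  outer loop
   vertex 3.5 0.9 3.4
   vertex 1.0 3.4 3.2
   vertex 0.7 0.6 3.6
  endloop
 endfacet
 facet normal -0.044 -0.277 -0.960
  outer loop
   vertex 3.7 1.7 0.3
   vertex 3.8 0.3 0.7
   vertex 0.0 0.9 0.7
  endloop
 endfacet
 facet normal 0.991 0.096 0.089
  outer loop
   vertex 3.7 1.7 0.3
   vertex 3.5 0.9 3.4
   vertex 3.8 0.3 0.7
  endloop
 endfacet
 facet normal 0.680 0.698 0.224
  outer loop
   vertex 3.7 1.7 0.3
   vertex 1.0 3.4 3.2
   vertex 3.5 0.9 3.4
  endloop
 endfacet
 facet normal -0.172 0.333 -0.927
  outer loop
   vertex 0.1 2.9 1.4
   vertex 3.7 1.7 0.3
   vertex 0.0 0.9 0.7
  endloop
 endfacet
 facet normal 0.197 0.915 -0.353
  outer loop
   vertex 0.1 2.9 1.4
   vertex 1.0 3.4 3.2
   vertex 3.7 1.7 0.3
  endloop
 endfacet
 facet normal -0.972 -0.032 0.231
  outer loop
   vertex 0.1 2.9 1.4
   vertex 0.0 0.9 0.7
   vertex 0.7 0.6 3.6
  endloop
 endfacet
 facet normal -0.900 0.155 0.407
  outer loop
   vertex 0.1 2.9 1.4
   vertex 0.7 0.6 3.6
   vertex 1.0 3.4 3.2
  endloop
 endfacet
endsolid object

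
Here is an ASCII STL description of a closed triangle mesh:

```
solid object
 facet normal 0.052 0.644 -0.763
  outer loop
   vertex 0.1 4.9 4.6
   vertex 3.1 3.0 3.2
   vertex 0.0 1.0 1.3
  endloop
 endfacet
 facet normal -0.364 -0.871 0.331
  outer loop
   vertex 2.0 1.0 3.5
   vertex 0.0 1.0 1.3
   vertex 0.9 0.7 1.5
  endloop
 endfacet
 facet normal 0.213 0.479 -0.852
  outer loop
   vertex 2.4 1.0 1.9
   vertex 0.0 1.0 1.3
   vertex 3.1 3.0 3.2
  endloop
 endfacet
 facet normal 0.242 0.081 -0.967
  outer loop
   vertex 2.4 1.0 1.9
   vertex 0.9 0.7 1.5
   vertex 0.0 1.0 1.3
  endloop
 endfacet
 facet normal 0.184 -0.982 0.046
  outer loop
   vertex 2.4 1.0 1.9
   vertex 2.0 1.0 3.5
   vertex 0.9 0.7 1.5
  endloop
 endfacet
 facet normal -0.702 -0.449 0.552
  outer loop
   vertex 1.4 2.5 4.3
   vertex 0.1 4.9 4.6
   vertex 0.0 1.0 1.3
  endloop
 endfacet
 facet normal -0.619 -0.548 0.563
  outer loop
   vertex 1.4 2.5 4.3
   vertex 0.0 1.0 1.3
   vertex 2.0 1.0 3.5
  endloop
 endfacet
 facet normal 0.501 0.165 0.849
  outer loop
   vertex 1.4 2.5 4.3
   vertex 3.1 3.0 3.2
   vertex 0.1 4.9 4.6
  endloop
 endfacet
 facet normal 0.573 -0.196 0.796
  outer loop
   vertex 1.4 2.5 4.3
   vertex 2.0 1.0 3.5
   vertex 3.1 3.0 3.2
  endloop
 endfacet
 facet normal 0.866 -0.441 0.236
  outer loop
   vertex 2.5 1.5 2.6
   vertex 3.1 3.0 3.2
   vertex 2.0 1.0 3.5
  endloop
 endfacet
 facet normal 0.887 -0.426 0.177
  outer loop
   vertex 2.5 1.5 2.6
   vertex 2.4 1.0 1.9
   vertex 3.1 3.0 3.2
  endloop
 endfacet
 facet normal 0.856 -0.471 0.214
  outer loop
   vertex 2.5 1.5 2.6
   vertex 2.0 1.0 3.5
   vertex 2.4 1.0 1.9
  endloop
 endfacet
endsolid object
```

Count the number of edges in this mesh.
18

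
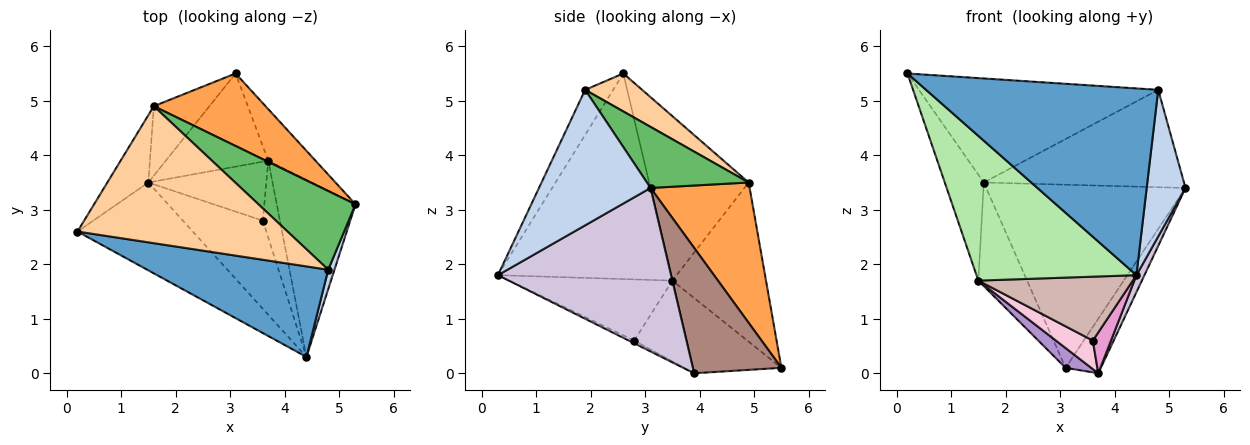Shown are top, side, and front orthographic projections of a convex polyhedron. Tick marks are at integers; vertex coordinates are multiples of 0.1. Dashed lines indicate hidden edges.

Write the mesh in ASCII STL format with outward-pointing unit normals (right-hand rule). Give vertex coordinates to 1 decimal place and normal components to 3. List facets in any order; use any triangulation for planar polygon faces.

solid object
 facet normal -0.108 -0.895 0.434
  outer loop
   vertex 4.8 1.9 5.2
   vertex 0.2 2.6 5.5
   vertex 4.4 0.3 1.8
  endloop
 endfacet
 facet normal 0.944 -0.328 0.043
  outer loop
   vertex 4.8 1.9 5.2
   vertex 4.4 0.3 1.8
   vertex 5.3 3.1 3.4
  endloop
 endfacet
 facet normal 0.420 0.844 0.334
  outer loop
   vertex 1.6 4.9 3.5
   vertex 5.3 3.1 3.4
   vertex 3.1 5.5 0.1
  endloop
 endfacet
 facet normal 0.143 0.599 0.788
  outer loop
   vertex 1.6 4.9 3.5
   vertex 0.2 2.6 5.5
   vertex 4.8 1.9 5.2
  endloop
 endfacet
 facet normal 0.368 0.723 0.584
  outer loop
   vertex 1.6 4.9 3.5
   vertex 4.8 1.9 5.2
   vertex 5.3 3.1 3.4
  endloop
 endfacet
 facet normal -0.679 -0.627 -0.381
  outer loop
   vertex 1.5 3.5 1.7
   vertex 4.4 0.3 1.8
   vertex 0.2 2.6 5.5
  endloop
 endfacet
 facet normal -0.907 0.355 -0.226
  outer loop
   vertex 1.5 3.5 1.7
   vertex 0.2 2.6 5.5
   vertex 1.6 4.9 3.5
  endloop
 endfacet
 facet normal -0.847 0.441 -0.296
  outer loop
   vertex 1.5 3.5 1.7
   vertex 1.6 4.9 3.5
   vertex 3.1 5.5 0.1
  endloop
 endfacet
 facet normal -0.583 -0.169 -0.795
  outer loop
   vertex 3.7 3.9 0.0
   vertex 1.5 3.5 1.7
   vertex 3.1 5.5 0.1
  endloop
 endfacet
 facet normal 0.900 -0.042 -0.433
  outer loop
   vertex 3.7 3.9 0.0
   vertex 5.3 3.1 3.4
   vertex 4.4 0.3 1.8
  endloop
 endfacet
 facet normal 0.877 0.349 -0.330
  outer loop
   vertex 3.7 3.9 0.0
   vertex 3.1 5.5 0.1
   vertex 5.3 3.1 3.4
  endloop
 endfacet
 facet normal -0.527 -0.499 -0.688
  outer loop
   vertex 3.6 2.8 0.6
   vertex 4.4 0.3 1.8
   vertex 1.5 3.5 1.7
  endloop
 endfacet
 facet normal -0.139 -0.464 -0.875
  outer loop
   vertex 3.6 2.8 0.6
   vertex 3.7 3.9 0.0
   vertex 4.4 0.3 1.8
  endloop
 endfacet
 facet normal -0.525 -0.370 -0.766
  outer loop
   vertex 3.6 2.8 0.6
   vertex 1.5 3.5 1.7
   vertex 3.7 3.9 0.0
  endloop
 endfacet
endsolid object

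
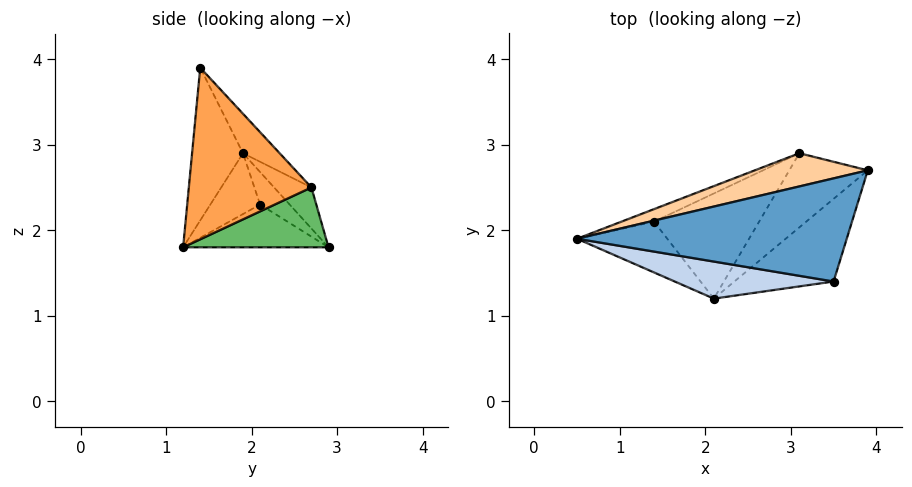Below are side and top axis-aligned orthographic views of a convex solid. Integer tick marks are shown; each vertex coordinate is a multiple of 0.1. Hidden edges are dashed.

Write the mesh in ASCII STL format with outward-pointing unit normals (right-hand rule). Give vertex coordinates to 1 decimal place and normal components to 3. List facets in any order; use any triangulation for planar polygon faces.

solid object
 facet normal -0.097 0.743 0.662
  outer loop
   vertex 3.5 1.4 3.9
   vertex 3.9 2.7 2.5
   vertex 0.5 1.9 2.9
  endloop
 endfacet
 facet normal -0.239 -0.938 0.249
  outer loop
   vertex 2.1 1.2 1.8
   vertex 3.5 1.4 3.9
   vertex 0.5 1.9 2.9
  endloop
 endfacet
 facet normal 0.674 -0.627 -0.390
  outer loop
   vertex 2.1 1.2 1.8
   vertex 3.9 2.7 2.5
   vertex 3.5 1.4 3.9
  endloop
 endfacet
 facet normal -0.158 0.887 0.434
  outer loop
   vertex 3.1 2.9 1.8
   vertex 0.5 1.9 2.9
   vertex 3.9 2.7 2.5
  endloop
 endfacet
 facet normal 0.571 -0.336 -0.749
  outer loop
   vertex 3.1 2.9 1.8
   vertex 3.9 2.7 2.5
   vertex 2.1 1.2 1.8
  endloop
 endfacet
 facet normal -0.559 0.026 -0.829
  outer loop
   vertex 1.4 2.1 2.3
   vertex 2.1 1.2 1.8
   vertex 0.5 1.9 2.9
  endloop
 endfacet
 facet normal -0.485 0.728 -0.485
  outer loop
   vertex 1.4 2.1 2.3
   vertex 0.5 1.9 2.9
   vertex 3.1 2.9 1.8
  endloop
 endfacet
 facet normal -0.368 0.216 -0.904
  outer loop
   vertex 1.4 2.1 2.3
   vertex 3.1 2.9 1.8
   vertex 2.1 1.2 1.8
  endloop
 endfacet
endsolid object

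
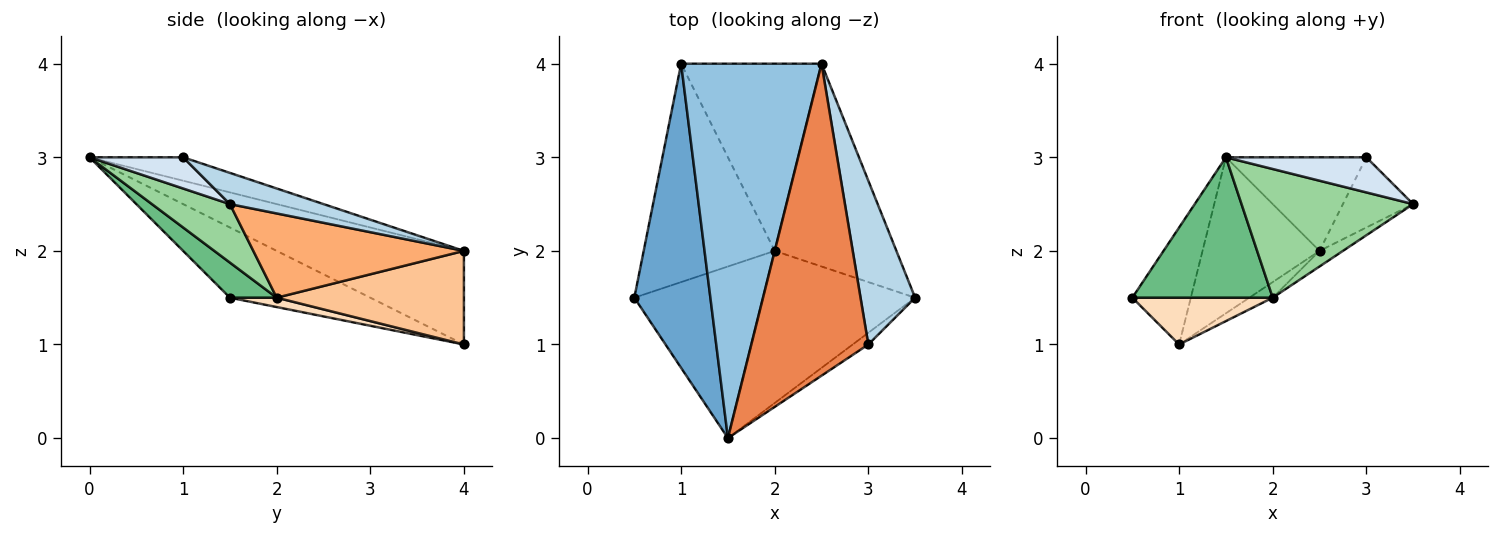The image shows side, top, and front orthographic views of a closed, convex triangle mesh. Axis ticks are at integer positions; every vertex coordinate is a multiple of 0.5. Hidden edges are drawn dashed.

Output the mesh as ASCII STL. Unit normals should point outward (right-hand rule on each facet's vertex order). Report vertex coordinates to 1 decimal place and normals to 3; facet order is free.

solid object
 facet normal -0.653 0.272 0.707
  outer loop
   vertex 1.0 4.0 1.0
   vertex 0.5 1.5 1.5
   vertex 1.5 0.0 3.0
  endloop
 endfacet
 facet normal -0.524 0.328 0.786
  outer loop
   vertex 1.0 4.0 1.0
   vertex 1.5 0.0 3.0
   vertex 2.5 4.0 2.0
  endloop
 endfacet
 facet normal 0.465 0.349 0.814
  outer loop
   vertex 3.0 1.0 3.0
   vertex 3.5 1.5 2.5
   vertex 2.5 4.0 2.0
  endloop
 endfacet
 facet normal 0.535 -0.802 -0.267
  outer loop
   vertex 3.0 1.0 3.0
   vertex 1.5 0.0 3.0
   vertex 3.5 1.5 2.5
  endloop
 endfacet
 facet normal -0.188 0.282 0.941
  outer loop
   vertex 3.0 1.0 3.0
   vertex 2.5 4.0 2.0
   vertex 1.5 0.0 3.0
  endloop
 endfacet
 facet normal 0.568 0.063 -0.821
  outer loop
   vertex 2.0 2.0 1.5
   vertex 2.5 4.0 2.0
   vertex 3.5 1.5 2.5
  endloop
 endfacet
 facet normal 0.553 0.069 -0.830
  outer loop
   vertex 2.0 2.0 1.5
   vertex 1.0 4.0 1.0
   vertex 2.5 4.0 2.0
  endloop
 endfacet
 facet normal 0.070 -0.209 -0.975
  outer loop
   vertex 2.0 2.0 1.5
   vertex 0.5 1.5 1.5
   vertex 1.0 4.0 1.0
  endloop
 endfacet
 facet normal 0.207 -0.620 -0.757
  outer loop
   vertex 2.0 2.0 1.5
   vertex 1.5 0.0 3.0
   vertex 0.5 1.5 1.5
  endloop
 endfacet
 facet normal 0.282 -0.620 -0.732
  outer loop
   vertex 2.0 2.0 1.5
   vertex 3.5 1.5 2.5
   vertex 1.5 0.0 3.0
  endloop
 endfacet
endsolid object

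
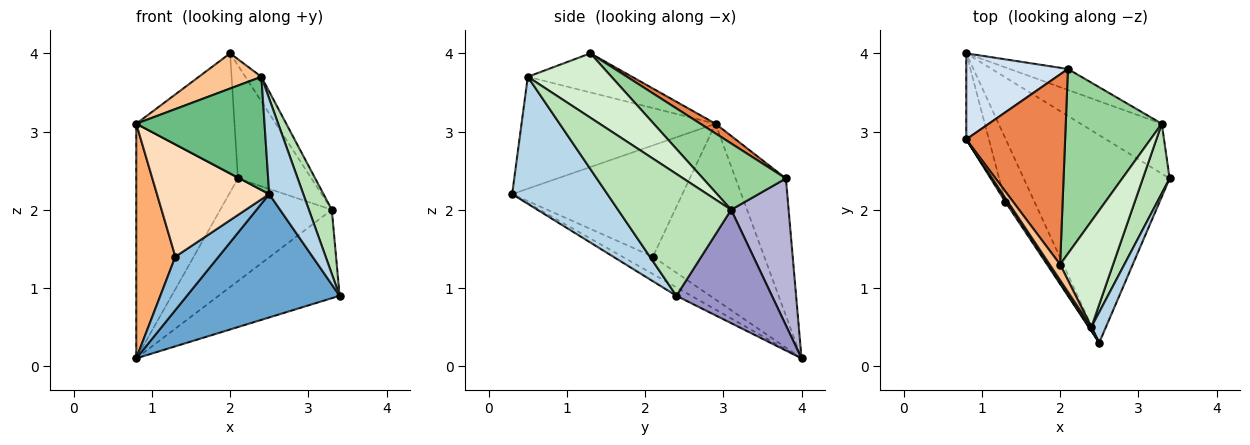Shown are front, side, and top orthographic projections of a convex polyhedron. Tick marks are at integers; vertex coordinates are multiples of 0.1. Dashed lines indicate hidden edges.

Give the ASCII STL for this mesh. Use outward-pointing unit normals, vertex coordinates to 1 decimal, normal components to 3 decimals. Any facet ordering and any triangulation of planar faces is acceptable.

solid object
 facet normal -0.050 -0.510 -0.859
  outer loop
   vertex 2.5 0.3 2.2
   vertex 0.8 4.0 0.1
   vertex 3.4 2.4 0.9
  endloop
 endfacet
 facet normal -0.414 -0.586 -0.697
  outer loop
   vertex 1.3 2.1 1.4
   vertex 0.8 4.0 0.1
   vertex 2.5 0.3 2.2
  endloop
 endfacet
 facet normal 0.936 -0.335 0.107
  outer loop
   vertex 2.4 0.5 3.7
   vertex 2.5 0.3 2.2
   vertex 3.4 2.4 0.9
  endloop
 endfacet
 facet normal -0.421 0.851 0.312
  outer loop
   vertex 0.8 2.9 3.1
   vertex 2.1 3.8 2.4
   vertex 0.8 4.0 0.1
  endloop
 endfacet
 facet normal 0.082 0.535 0.841
  outer loop
   vertex 0.8 2.9 3.1
   vertex 2.0 1.3 4.0
   vertex 2.1 3.8 2.4
  endloop
 endfacet
 facet normal -0.937 -0.329 -0.121
  outer loop
   vertex 0.8 2.9 3.1
   vertex 0.8 4.0 0.1
   vertex 1.3 2.1 1.4
  endloop
 endfacet
 facet normal -0.836 -0.502 0.223
  outer loop
   vertex 0.8 2.9 3.1
   vertex 2.4 0.5 3.7
   vertex 2.0 1.3 4.0
  endloop
 endfacet
 facet normal -0.835 -0.550 0.014
  outer loop
   vertex 0.8 2.9 3.1
   vertex 1.3 2.1 1.4
   vertex 2.5 0.3 2.2
  endloop
 endfacet
 facet normal -0.834 -0.552 0.018
  outer loop
   vertex 0.8 2.9 3.1
   vertex 2.5 0.3 2.2
   vertex 2.4 0.5 3.7
  endloop
 endfacet
 facet normal 0.507 0.450 0.735
  outer loop
   vertex 3.3 3.1 2.0
   vertex 2.1 3.8 2.4
   vertex 2.0 1.3 4.0
  endloop
 endfacet
 facet normal 0.958 -0.194 0.211
  outer loop
   vertex 3.3 3.1 2.0
   vertex 2.4 0.5 3.7
   vertex 3.4 2.4 0.9
  endloop
 endfacet
 facet normal 0.764 0.146 0.628
  outer loop
   vertex 3.3 3.1 2.0
   vertex 2.0 1.3 4.0
   vertex 2.4 0.5 3.7
  endloop
 endfacet
 facet normal 0.566 0.718 -0.405
  outer loop
   vertex 3.3 3.1 2.0
   vertex 3.4 2.4 0.9
   vertex 0.8 4.0 0.1
  endloop
 endfacet
 facet normal 0.451 0.875 -0.179
  outer loop
   vertex 3.3 3.1 2.0
   vertex 0.8 4.0 0.1
   vertex 2.1 3.8 2.4
  endloop
 endfacet
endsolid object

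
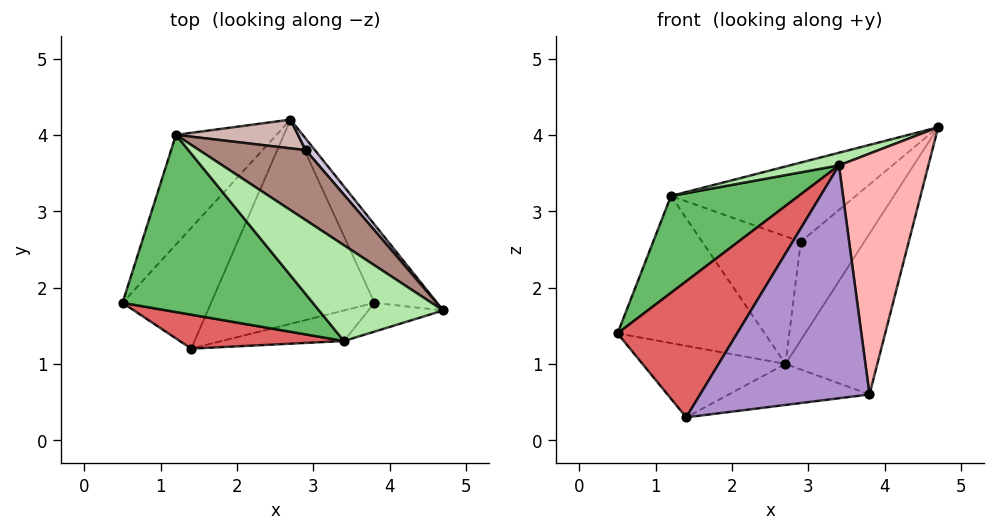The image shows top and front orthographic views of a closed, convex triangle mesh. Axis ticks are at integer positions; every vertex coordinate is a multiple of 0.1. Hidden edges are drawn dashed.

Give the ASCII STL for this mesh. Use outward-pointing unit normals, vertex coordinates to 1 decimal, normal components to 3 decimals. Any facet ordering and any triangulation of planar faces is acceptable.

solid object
 facet normal -0.580 0.415 -0.701
  outer loop
   vertex 1.4 1.2 0.3
   vertex 0.5 1.8 1.4
   vertex 2.7 4.2 1.0
  endloop
 endfacet
 facet normal -0.701 0.572 -0.426
  outer loop
   vertex 1.2 4.0 3.2
   vertex 2.7 4.2 1.0
   vertex 0.5 1.8 1.4
  endloop
 endfacet
 facet normal 0.874 0.436 -0.212
  outer loop
   vertex 3.8 1.8 0.6
   vertex 2.7 4.2 1.0
   vertex 4.7 1.7 4.1
  endloop
 endfacet
 facet normal 0.073 0.196 -0.978
  outer loop
   vertex 3.8 1.8 0.6
   vertex 1.4 1.2 0.3
   vertex 2.7 4.2 1.0
  endloop
 endfacet
 facet normal -0.599 -0.384 0.702
  outer loop
   vertex 3.4 1.3 3.6
   vertex 1.2 4.0 3.2
   vertex 0.5 1.8 1.4
  endloop
 endfacet
 facet normal -0.323 -0.124 0.938
  outer loop
   vertex 3.4 1.3 3.6
   vertex 4.7 1.7 4.1
   vertex 1.2 4.0 3.2
  endloop
 endfacet
 facet normal -0.331 -0.916 0.228
  outer loop
   vertex 3.4 1.3 3.6
   vertex 0.5 1.8 1.4
   vertex 1.4 1.2 0.3
  endloop
 endfacet
 facet normal 0.331 -0.937 -0.112
  outer loop
   vertex 3.4 1.3 3.6
   vertex 3.8 1.8 0.6
   vertex 4.7 1.7 4.1
  endloop
 endfacet
 facet normal 0.255 -0.959 -0.126
  outer loop
   vertex 3.4 1.3 3.6
   vertex 1.4 1.2 0.3
   vertex 3.8 1.8 0.6
  endloop
 endfacet
 facet normal 0.728 0.681 0.079
  outer loop
   vertex 2.9 3.8 2.6
   vertex 4.7 1.7 4.1
   vertex 2.7 4.2 1.0
  endloop
 endfacet
 facet normal 0.306 0.713 0.631
  outer loop
   vertex 2.9 3.8 2.6
   vertex 1.2 4.0 3.2
   vertex 4.7 1.7 4.1
  endloop
 endfacet
 facet normal 0.189 0.958 0.216
  outer loop
   vertex 2.9 3.8 2.6
   vertex 2.7 4.2 1.0
   vertex 1.2 4.0 3.2
  endloop
 endfacet
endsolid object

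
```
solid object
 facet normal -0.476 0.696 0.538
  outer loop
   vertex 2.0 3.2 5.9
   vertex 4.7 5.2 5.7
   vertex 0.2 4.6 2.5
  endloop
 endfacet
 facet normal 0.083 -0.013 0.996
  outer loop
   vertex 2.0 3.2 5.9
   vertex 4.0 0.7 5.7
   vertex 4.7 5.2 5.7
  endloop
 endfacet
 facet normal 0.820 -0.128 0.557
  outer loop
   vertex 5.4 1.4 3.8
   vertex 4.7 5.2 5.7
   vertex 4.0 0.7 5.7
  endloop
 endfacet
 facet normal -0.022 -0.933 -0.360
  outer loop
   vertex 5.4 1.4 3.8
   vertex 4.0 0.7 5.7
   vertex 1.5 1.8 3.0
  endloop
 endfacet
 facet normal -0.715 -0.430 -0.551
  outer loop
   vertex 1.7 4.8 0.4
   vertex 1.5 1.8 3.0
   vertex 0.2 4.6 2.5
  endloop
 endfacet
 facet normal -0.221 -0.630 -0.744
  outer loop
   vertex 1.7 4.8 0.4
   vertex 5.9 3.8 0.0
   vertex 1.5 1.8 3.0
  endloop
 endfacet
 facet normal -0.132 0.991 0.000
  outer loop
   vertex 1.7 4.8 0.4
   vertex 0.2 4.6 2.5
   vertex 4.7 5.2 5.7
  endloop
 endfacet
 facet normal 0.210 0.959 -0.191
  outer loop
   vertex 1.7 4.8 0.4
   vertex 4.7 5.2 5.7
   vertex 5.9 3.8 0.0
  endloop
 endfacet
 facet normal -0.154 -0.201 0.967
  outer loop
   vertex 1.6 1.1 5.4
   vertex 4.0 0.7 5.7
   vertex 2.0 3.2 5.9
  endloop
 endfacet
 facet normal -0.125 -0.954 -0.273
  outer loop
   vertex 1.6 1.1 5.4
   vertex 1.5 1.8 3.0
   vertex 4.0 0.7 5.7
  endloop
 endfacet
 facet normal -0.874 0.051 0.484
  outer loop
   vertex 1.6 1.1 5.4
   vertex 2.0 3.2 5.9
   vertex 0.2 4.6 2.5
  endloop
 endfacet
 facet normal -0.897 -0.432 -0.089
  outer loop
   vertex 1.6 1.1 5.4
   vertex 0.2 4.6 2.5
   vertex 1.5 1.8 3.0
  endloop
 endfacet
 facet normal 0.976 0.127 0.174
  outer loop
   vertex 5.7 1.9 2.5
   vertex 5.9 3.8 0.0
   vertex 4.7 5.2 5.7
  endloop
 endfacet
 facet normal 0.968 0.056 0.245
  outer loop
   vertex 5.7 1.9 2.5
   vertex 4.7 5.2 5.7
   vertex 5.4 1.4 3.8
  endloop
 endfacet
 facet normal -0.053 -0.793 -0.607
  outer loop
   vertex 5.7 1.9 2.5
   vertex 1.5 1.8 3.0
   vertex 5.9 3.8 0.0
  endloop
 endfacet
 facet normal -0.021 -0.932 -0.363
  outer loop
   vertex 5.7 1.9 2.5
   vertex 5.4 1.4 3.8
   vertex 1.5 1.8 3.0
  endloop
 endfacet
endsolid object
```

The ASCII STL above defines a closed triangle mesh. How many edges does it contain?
24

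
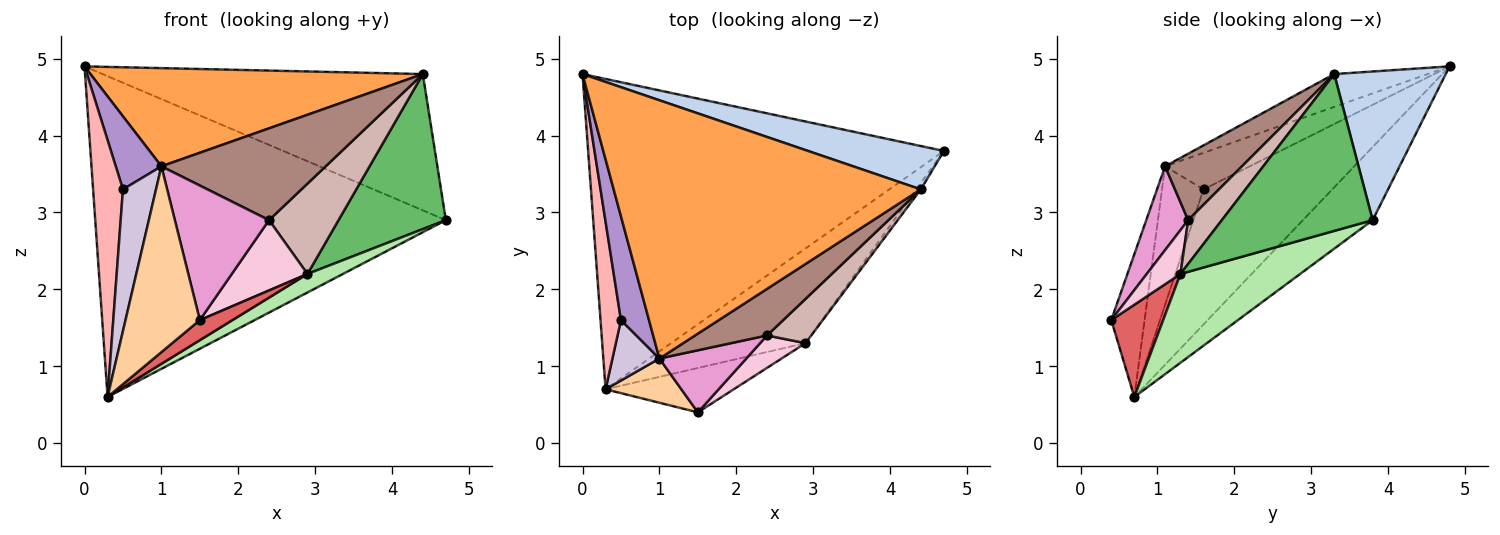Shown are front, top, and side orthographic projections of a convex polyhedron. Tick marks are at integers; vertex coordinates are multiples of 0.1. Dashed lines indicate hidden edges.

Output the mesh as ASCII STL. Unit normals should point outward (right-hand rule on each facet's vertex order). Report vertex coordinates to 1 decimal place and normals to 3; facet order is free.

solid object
 facet normal -0.142 0.712 -0.688
  outer loop
   vertex 0.3 0.7 0.6
   vertex 0.0 4.8 4.9
   vertex 4.7 3.8 2.9
  endloop
 endfacet
 facet normal 0.315 0.904 0.288
  outer loop
   vertex 4.4 3.3 4.8
   vertex 4.7 3.8 2.9
   vertex 0.0 4.8 4.9
  endloop
 endfacet
 facet normal -0.099 -0.354 0.930
  outer loop
   vertex 1.0 1.1 3.6
   vertex 4.4 3.3 4.8
   vertex 0.0 4.8 4.9
  endloop
 endfacet
 facet normal -0.400 -0.892 0.212
  outer loop
   vertex 1.0 1.1 3.6
   vertex 0.3 0.7 0.6
   vertex 1.5 0.4 1.6
  endloop
 endfacet
 facet normal 0.814 -0.580 -0.024
  outer loop
   vertex 2.9 1.3 2.2
   vertex 4.7 3.8 2.9
   vertex 4.4 3.3 4.8
  endloop
 endfacet
 facet normal 0.544 -0.161 -0.824
  outer loop
   vertex 2.9 1.3 2.2
   vertex 0.3 0.7 0.6
   vertex 4.7 3.8 2.9
  endloop
 endfacet
 facet normal 0.548 -0.345 -0.762
  outer loop
   vertex 2.9 1.3 2.2
   vertex 1.5 0.4 1.6
   vertex 0.3 0.7 0.6
  endloop
 endfacet
 facet normal -0.964 -0.224 0.146
  outer loop
   vertex 0.5 1.6 3.3
   vertex 0.0 4.8 4.9
   vertex 0.3 0.7 0.6
  endloop
 endfacet
 facet normal -0.729 -0.394 0.559
  outer loop
   vertex 0.5 1.6 3.3
   vertex 1.0 1.1 3.6
   vertex 0.0 4.8 4.9
  endloop
 endfacet
 facet normal -0.756 -0.602 0.257
  outer loop
   vertex 0.5 1.6 3.3
   vertex 0.3 0.7 0.6
   vertex 1.0 1.1 3.6
  endloop
 endfacet
 facet normal 0.385 -0.823 0.418
  outer loop
   vertex 2.4 1.4 2.9
   vertex 4.4 3.3 4.8
   vertex 1.0 1.1 3.6
  endloop
 endfacet
 facet normal 0.399 -0.823 0.403
  outer loop
   vertex 2.4 1.4 2.9
   vertex 2.9 1.3 2.2
   vertex 4.4 3.3 4.8
  endloop
 endfacet
 facet normal 0.375 -0.842 0.388
  outer loop
   vertex 2.4 1.4 2.9
   vertex 1.0 1.1 3.6
   vertex 1.5 0.4 1.6
  endloop
 endfacet
 facet normal 0.375 -0.842 0.388
  outer loop
   vertex 2.4 1.4 2.9
   vertex 1.5 0.4 1.6
   vertex 2.9 1.3 2.2
  endloop
 endfacet
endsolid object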